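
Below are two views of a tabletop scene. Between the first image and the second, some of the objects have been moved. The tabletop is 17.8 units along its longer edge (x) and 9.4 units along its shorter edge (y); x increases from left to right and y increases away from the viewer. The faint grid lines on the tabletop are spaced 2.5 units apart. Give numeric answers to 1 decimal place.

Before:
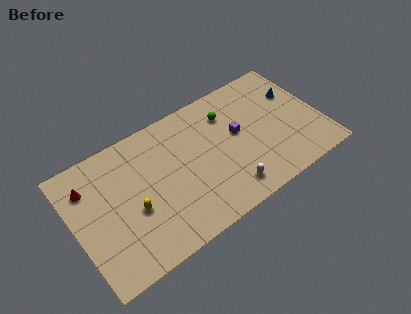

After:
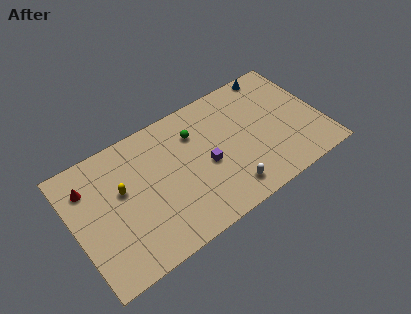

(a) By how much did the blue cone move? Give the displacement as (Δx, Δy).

(-1.2, 2.3)

The blue cone started near (16.4, 6.3) and ended near (15.2, 8.6).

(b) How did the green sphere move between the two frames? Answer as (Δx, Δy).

(-2.5, -0.2)

From the two frames, the green sphere sits at roughly (11.5, 7.1) before and (9.0, 6.9) after.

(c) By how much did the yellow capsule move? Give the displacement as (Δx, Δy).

(-0.5, 1.8)

From the two frames, the yellow capsule sits at roughly (4.0, 3.8) before and (3.5, 5.6) after.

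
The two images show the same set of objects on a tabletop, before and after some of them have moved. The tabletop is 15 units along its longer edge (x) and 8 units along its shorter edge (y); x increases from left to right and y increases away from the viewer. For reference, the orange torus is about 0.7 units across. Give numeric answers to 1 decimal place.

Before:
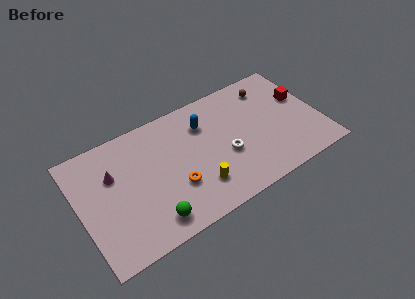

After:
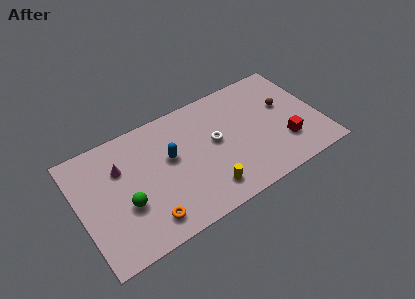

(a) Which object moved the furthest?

the red cube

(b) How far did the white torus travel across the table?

1.3

The white torus moved from about (9.0, 3.2) to (8.5, 4.4), a distance of √(0.5² + 1.2²) ≈ 1.3.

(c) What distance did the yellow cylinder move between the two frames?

0.7

The yellow cylinder moved from about (7.0, 2.0) to (7.5, 1.5), a distance of √(0.5² + 0.5²) ≈ 0.7.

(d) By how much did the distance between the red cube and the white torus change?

-0.8

The distance was about 5.4 in the first image and 4.6 in the second, so they moved 0.8 units closer together.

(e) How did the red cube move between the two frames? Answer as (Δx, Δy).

(-1.5, -2.6)

The red cube started near (14.1, 4.9) and ended near (12.6, 2.3).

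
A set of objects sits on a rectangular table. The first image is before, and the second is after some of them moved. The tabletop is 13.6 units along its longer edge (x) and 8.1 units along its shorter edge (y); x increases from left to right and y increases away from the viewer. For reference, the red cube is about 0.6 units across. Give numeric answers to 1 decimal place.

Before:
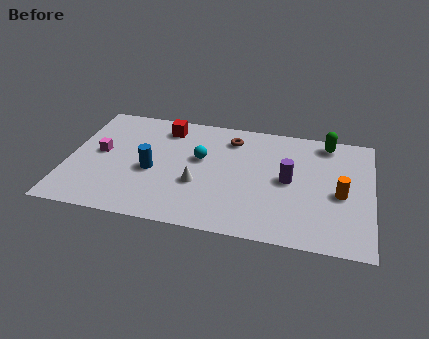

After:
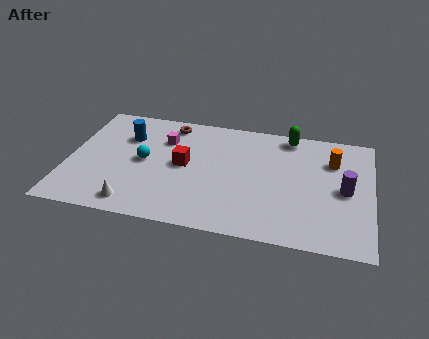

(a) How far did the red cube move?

2.7

From (4.2, 6.7) to (5.2, 4.2), the red cube covered √(1.0² + 2.5²) ≈ 2.7 units.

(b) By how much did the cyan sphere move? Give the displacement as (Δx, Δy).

(-2.5, -0.7)

From the two frames, the cyan sphere sits at roughly (5.9, 4.8) before and (3.4, 4.1) after.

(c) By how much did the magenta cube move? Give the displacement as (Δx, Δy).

(2.8, 1.5)

The magenta cube was at about (1.4, 4.3) and moved to about (4.2, 5.8).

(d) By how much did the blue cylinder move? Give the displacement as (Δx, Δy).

(-1.3, 2.2)

The blue cylinder started near (3.8, 3.5) and ended near (2.5, 5.7).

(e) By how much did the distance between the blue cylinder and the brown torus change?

-2.2

They were about 4.5 units apart before and 2.3 after — 2.2 units closer together.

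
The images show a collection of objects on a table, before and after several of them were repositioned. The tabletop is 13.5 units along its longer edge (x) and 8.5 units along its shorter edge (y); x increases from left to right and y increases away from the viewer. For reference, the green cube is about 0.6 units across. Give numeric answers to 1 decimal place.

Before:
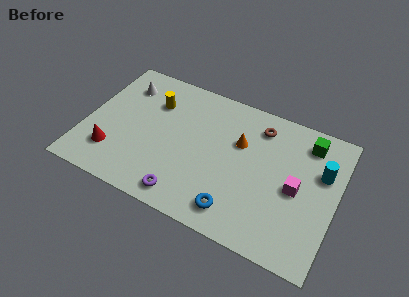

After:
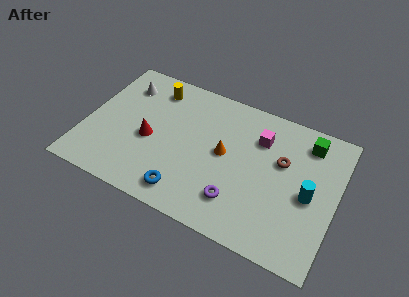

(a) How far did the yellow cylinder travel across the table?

0.9

The yellow cylinder moved from about (3.4, 6.1) to (3.3, 7.0), a distance of √(0.1² + 0.9²) ≈ 0.9.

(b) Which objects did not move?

the white cone and the green cube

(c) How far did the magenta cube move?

3.1

From (11.4, 4.0) to (9.2, 6.2), the magenta cube covered √(2.2² + 2.2²) ≈ 3.1 units.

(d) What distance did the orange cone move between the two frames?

1.2

The orange cone moved from about (8.2, 5.5) to (7.5, 4.5), a distance of √(0.7² + 1.0²) ≈ 1.2.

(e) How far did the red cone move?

2.4

From (1.7, 2.1) to (3.5, 3.7), the red cone covered √(1.8² + 1.6²) ≈ 2.4 units.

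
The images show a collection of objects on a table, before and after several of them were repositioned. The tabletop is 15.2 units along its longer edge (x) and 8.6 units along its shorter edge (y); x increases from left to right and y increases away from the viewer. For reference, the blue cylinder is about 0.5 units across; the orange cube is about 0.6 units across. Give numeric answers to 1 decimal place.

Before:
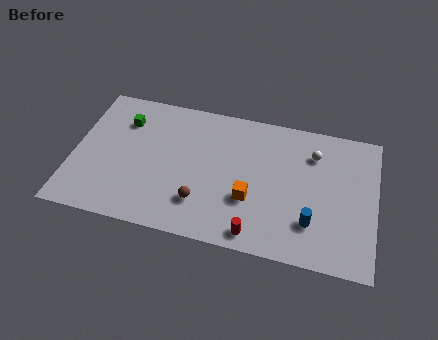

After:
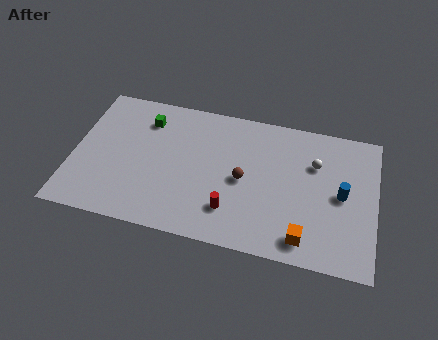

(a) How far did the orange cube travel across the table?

3.3

From (9.0, 3.0) to (11.8, 1.3), the orange cube covered √(2.8² + 1.7²) ≈ 3.3 units.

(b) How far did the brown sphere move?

2.8

The brown sphere was near (6.6, 2.2) before and (8.6, 4.1) after, so it travelled √(2.0² + 1.9²) ≈ 2.8 units.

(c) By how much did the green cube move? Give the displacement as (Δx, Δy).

(1.1, 0.3)

The green cube started near (2.4, 6.4) and ended near (3.5, 6.7).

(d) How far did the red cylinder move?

1.7

The red cylinder moved from about (9.4, 1.0) to (8.1, 2.1), a distance of √(1.3² + 1.1²) ≈ 1.7.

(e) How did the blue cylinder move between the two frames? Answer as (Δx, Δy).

(1.4, 2.0)

From the two frames, the blue cylinder sits at roughly (12.1, 2.3) before and (13.5, 4.3) after.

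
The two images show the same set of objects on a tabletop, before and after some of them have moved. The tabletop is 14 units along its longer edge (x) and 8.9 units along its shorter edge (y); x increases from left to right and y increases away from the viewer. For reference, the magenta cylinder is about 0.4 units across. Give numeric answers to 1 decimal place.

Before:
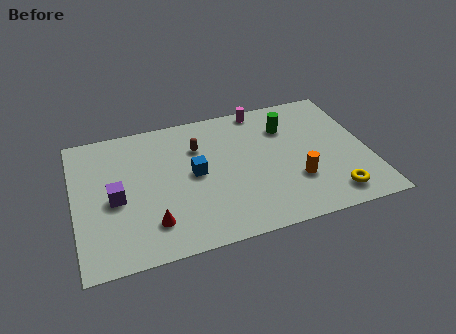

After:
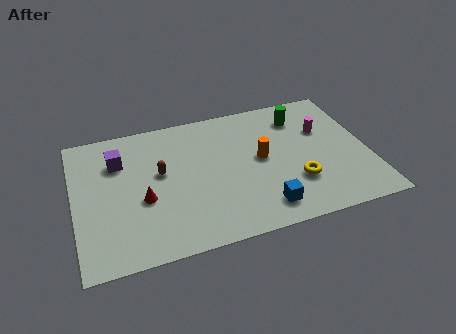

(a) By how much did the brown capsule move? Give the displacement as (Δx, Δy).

(-1.9, -1.2)

The brown capsule started near (6.0, 6.3) and ended near (4.1, 5.1).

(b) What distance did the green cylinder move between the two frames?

0.9

From (10.3, 6.5) to (11.0, 7.0), the green cylinder covered √(0.7² + 0.5²) ≈ 0.9 units.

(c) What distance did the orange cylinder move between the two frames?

2.4

From (10.4, 2.8) to (8.9, 4.7), the orange cylinder covered √(1.5² + 1.9²) ≈ 2.4 units.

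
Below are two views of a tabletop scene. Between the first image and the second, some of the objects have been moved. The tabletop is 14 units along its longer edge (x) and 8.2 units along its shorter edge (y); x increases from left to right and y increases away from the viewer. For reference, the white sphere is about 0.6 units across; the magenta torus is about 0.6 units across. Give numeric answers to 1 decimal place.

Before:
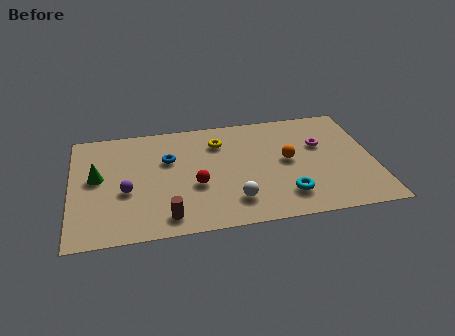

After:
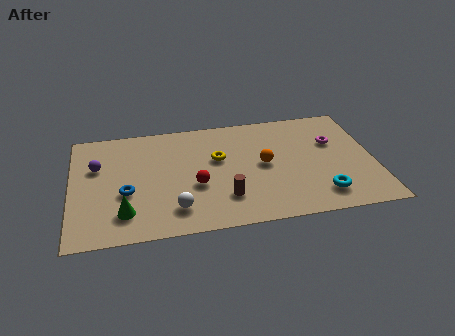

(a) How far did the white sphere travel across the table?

2.7

From (7.4, 1.8) to (4.7, 1.7), the white sphere covered √(2.7² + 0.1²) ≈ 2.7 units.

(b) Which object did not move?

the red sphere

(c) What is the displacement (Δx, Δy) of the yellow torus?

(-0.1, -1.2)

The yellow torus was at about (6.9, 6.2) and moved to about (6.8, 5.0).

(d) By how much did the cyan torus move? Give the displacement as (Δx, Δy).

(1.6, -0.2)

From the two frames, the cyan torus sits at roughly (9.8, 1.8) before and (11.4, 1.6) after.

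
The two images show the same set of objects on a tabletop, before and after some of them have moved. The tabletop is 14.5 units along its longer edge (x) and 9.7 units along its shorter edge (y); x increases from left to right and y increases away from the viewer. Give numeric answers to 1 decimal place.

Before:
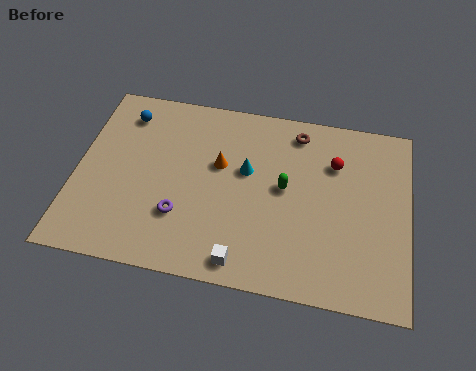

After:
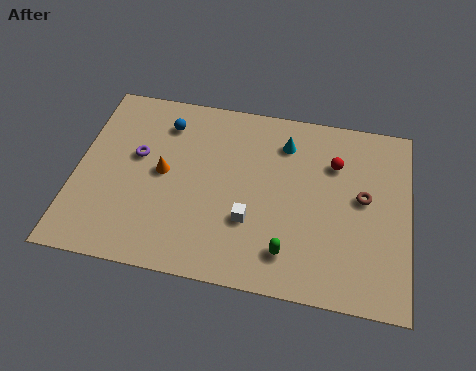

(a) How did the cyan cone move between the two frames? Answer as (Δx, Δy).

(1.6, 1.8)

The cyan cone started near (7.4, 5.8) and ended near (9.0, 7.6).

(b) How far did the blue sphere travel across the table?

1.8

The blue sphere moved from about (1.9, 7.9) to (3.7, 7.7), a distance of √(1.8² + 0.2²) ≈ 1.8.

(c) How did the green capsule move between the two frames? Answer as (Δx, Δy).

(0.3, -3.3)

From the two frames, the green capsule sits at roughly (9.1, 5.2) before and (9.4, 1.9) after.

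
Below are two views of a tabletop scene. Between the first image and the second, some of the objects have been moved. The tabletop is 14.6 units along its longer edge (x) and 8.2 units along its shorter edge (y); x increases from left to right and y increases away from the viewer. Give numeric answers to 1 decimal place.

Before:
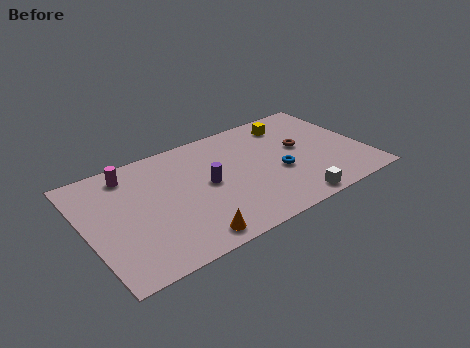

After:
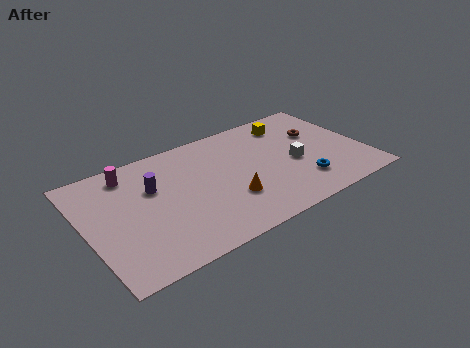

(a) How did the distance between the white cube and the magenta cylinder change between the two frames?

-0.8

The distance was about 9.7 in the first image and 8.9 in the second, so they moved 0.8 units closer together.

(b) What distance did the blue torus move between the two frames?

1.6

The blue torus was near (10.0, 3.3) before and (11.0, 2.0) after, so it travelled √(1.0² + 1.3²) ≈ 1.6 units.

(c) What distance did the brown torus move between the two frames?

1.3

The brown torus was near (11.4, 4.6) before and (12.5, 5.3) after, so it travelled √(1.1² + 0.7²) ≈ 1.3 units.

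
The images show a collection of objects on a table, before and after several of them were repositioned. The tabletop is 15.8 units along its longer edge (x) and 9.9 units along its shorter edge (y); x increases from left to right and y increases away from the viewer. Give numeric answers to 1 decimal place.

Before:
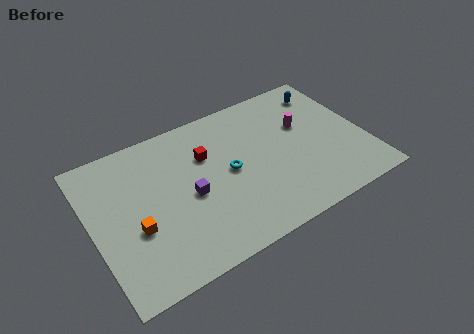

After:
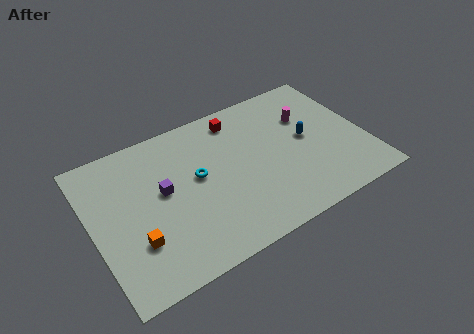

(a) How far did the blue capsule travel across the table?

3.4

The blue capsule moved from about (14.2, 8.1) to (12.5, 5.2), a distance of √(1.7² + 2.9²) ≈ 3.4.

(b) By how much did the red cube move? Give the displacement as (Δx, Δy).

(2.1, 1.7)

From the two frames, the red cube sits at roughly (6.8, 6.7) before and (8.9, 8.4) after.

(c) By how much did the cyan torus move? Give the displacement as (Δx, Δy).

(-1.8, 0.5)

The cyan torus was at about (7.9, 5.0) and moved to about (6.1, 5.5).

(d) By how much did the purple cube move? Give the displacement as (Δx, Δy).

(-1.4, 1.0)

From the two frames, the purple cube sits at roughly (5.5, 4.5) before and (4.1, 5.5) after.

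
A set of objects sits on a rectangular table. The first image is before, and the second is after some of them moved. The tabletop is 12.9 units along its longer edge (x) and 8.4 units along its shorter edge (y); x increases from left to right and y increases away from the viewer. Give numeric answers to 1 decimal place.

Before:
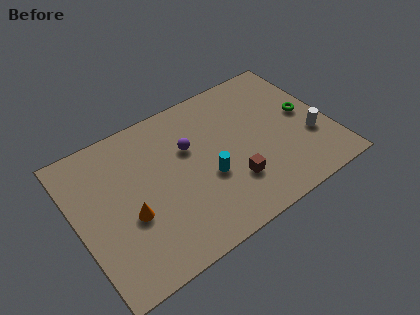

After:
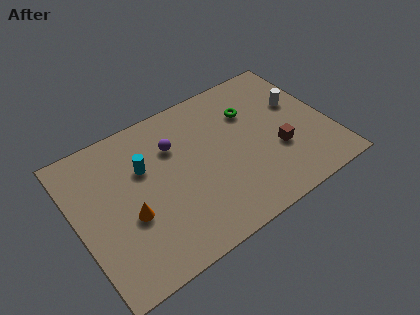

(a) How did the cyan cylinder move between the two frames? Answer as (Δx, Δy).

(-2.9, 2.2)

The cyan cylinder was at about (6.5, 3.3) and moved to about (3.6, 5.5).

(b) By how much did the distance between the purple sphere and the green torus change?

-2.0

They were about 6.0 units apart before and 4.0 after — 2.0 units closer together.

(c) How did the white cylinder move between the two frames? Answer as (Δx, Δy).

(-0.2, 2.3)

The white cylinder started near (11.8, 2.9) and ended near (11.6, 5.2).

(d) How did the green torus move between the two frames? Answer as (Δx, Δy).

(-2.6, 1.5)

From the two frames, the green torus sits at roughly (11.8, 4.4) before and (9.2, 5.9) after.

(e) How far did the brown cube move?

2.6

The brown cube was near (7.6, 2.4) before and (10.1, 3.0) after, so it travelled √(2.5² + 0.6²) ≈ 2.6 units.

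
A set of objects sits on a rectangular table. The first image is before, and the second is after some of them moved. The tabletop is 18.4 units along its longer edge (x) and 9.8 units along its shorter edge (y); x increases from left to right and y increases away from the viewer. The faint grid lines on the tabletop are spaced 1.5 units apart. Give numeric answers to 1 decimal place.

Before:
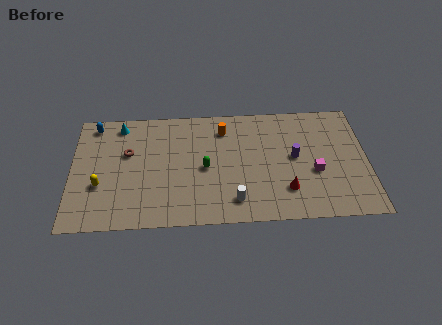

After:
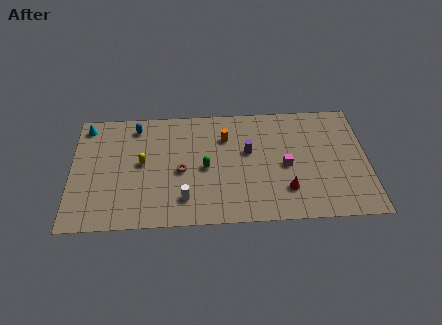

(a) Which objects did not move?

the green capsule and the red cone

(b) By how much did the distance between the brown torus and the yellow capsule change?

-0.6

Before: roughly 3.1 units apart; after: 2.5. That's 0.6 units closer together.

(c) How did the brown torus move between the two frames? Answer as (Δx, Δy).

(3.3, -1.7)

From the two frames, the brown torus sits at roughly (3.5, 6.1) before and (6.8, 4.4) after.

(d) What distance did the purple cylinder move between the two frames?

3.0

From (13.9, 5.2) to (11.0, 5.8), the purple cylinder covered √(2.9² + 0.6²) ≈ 3.0 units.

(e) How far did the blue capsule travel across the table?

2.6

The blue capsule moved from about (1.4, 8.6) to (4.0, 8.3), a distance of √(2.6² + 0.3²) ≈ 2.6.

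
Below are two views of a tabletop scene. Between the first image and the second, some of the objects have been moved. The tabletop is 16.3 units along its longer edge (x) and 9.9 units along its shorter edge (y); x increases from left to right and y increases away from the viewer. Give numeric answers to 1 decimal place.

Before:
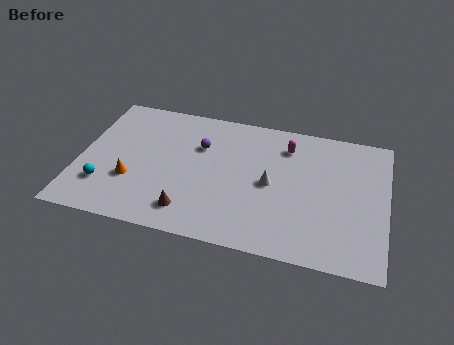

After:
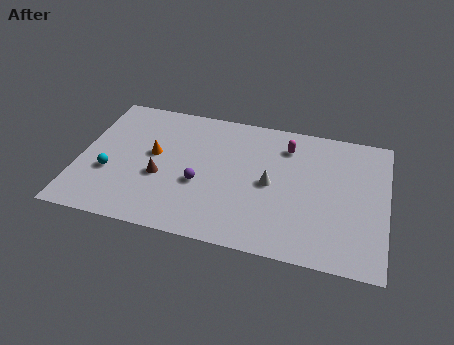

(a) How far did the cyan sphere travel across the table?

1.0

From (1.5, 2.6) to (1.7, 3.6), the cyan sphere covered √(0.2² + 1.0²) ≈ 1.0 units.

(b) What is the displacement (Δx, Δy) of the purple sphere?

(0.2, -2.8)

The purple sphere was at about (6.3, 6.7) and moved to about (6.5, 3.9).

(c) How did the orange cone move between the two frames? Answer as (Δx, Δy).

(1.0, 2.2)

From the two frames, the orange cone sits at roughly (2.9, 3.3) before and (3.9, 5.5) after.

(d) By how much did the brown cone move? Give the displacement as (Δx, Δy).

(-1.7, 2.1)

The brown cone started near (6.1, 1.8) and ended near (4.4, 3.9).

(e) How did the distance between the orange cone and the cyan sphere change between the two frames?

+1.3

Before: roughly 1.6 units apart; after: 2.9. That's 1.3 units further apart.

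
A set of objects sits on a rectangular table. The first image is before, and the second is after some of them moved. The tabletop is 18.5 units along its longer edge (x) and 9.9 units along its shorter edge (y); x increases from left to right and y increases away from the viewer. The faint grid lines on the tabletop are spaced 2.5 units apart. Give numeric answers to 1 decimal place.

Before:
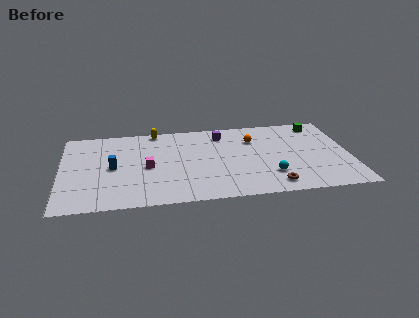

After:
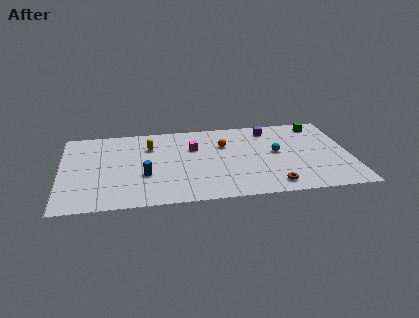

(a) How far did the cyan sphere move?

2.7

The cyan sphere was near (13.3, 2.6) before and (13.8, 5.3) after, so it travelled √(0.5² + 2.7²) ≈ 2.7 units.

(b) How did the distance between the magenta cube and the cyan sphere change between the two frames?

-2.6

They were about 8.1 units apart before and 5.5 after — 2.6 units closer together.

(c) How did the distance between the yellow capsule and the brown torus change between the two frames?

-1.0

They were about 10.6 units apart before and 9.6 after — 1.0 units closer together.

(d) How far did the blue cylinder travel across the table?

2.3

The blue cylinder moved from about (3.3, 4.8) to (5.3, 3.6), a distance of √(2.0² + 1.2²) ≈ 2.3.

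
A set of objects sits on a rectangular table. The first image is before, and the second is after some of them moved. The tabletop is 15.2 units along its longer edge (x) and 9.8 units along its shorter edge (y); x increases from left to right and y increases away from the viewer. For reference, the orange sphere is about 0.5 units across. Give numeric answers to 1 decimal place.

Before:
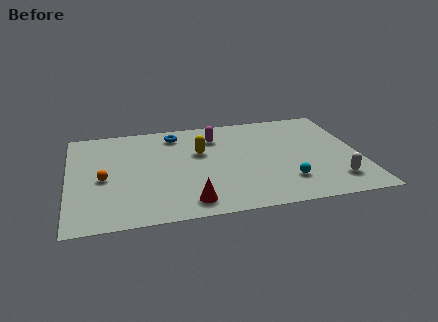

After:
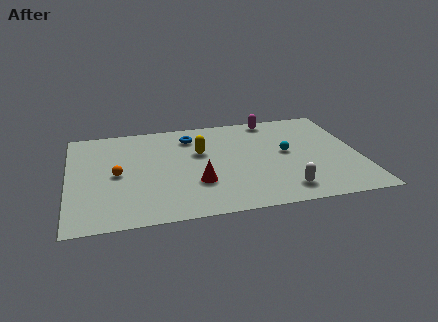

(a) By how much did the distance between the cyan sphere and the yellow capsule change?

-1.1

They were about 5.7 units apart before and 4.6 after — 1.1 units closer together.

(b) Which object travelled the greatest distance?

the magenta capsule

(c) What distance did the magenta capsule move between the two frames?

3.4

The magenta capsule was near (7.8, 7.5) before and (10.9, 8.8) after, so it travelled √(3.1² + 1.3²) ≈ 3.4 units.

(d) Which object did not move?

the yellow capsule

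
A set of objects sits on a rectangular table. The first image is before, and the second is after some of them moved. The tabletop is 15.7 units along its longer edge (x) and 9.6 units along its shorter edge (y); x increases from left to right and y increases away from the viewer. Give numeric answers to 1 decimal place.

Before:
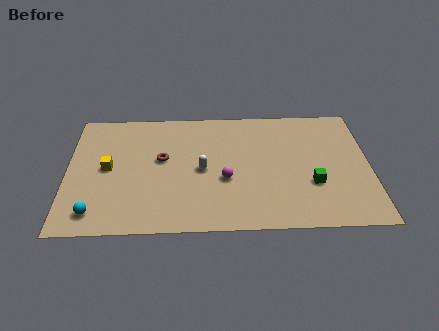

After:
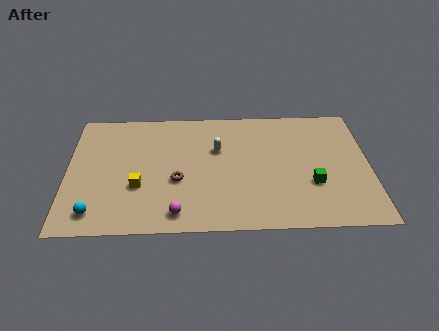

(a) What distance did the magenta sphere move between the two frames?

3.5

The magenta sphere moved from about (8.2, 3.8) to (5.7, 1.3), a distance of √(2.5² + 2.5²) ≈ 3.5.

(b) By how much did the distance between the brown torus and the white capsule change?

+0.9

The distance was about 2.3 in the first image and 3.2 in the second, so they moved 0.9 units further apart.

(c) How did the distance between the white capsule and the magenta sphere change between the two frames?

+3.9

They were about 1.4 units apart before and 5.3 after — 3.9 units further apart.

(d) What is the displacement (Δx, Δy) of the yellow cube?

(1.6, -1.5)

The yellow cube started near (2.1, 4.9) and ended near (3.7, 3.4).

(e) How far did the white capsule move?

1.8

The white capsule moved from about (7.0, 4.6) to (7.8, 6.2), a distance of √(0.8² + 1.6²) ≈ 1.8.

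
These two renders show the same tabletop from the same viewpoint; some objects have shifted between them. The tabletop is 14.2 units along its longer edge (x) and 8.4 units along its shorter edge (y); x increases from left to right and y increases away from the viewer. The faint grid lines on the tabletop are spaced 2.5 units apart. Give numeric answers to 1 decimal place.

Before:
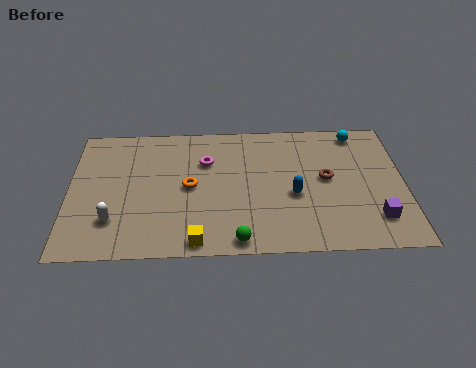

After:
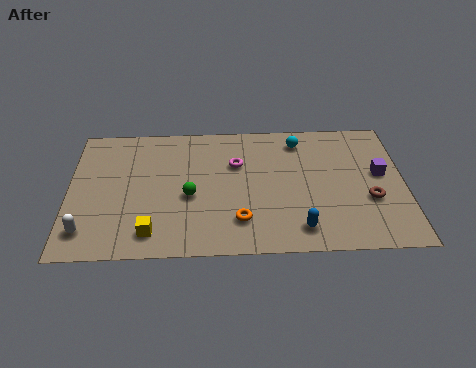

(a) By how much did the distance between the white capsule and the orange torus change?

+2.6

The distance was about 3.8 in the first image and 6.4 in the second, so they moved 2.6 units further apart.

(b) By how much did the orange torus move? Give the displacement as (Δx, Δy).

(2.1, -2.2)

From the two frames, the orange torus sits at roughly (5.1, 4.2) before and (7.2, 2.0) after.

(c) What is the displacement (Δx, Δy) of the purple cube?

(0.3, 2.8)

The purple cube started near (12.9, 1.9) and ended near (13.2, 4.7).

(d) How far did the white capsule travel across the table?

1.3

The white capsule was near (1.9, 2.2) before and (0.8, 1.6) after, so it travelled √(1.1² + 0.6²) ≈ 1.3 units.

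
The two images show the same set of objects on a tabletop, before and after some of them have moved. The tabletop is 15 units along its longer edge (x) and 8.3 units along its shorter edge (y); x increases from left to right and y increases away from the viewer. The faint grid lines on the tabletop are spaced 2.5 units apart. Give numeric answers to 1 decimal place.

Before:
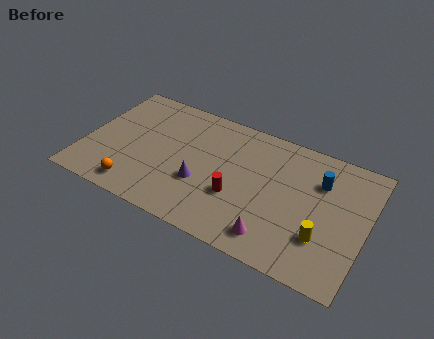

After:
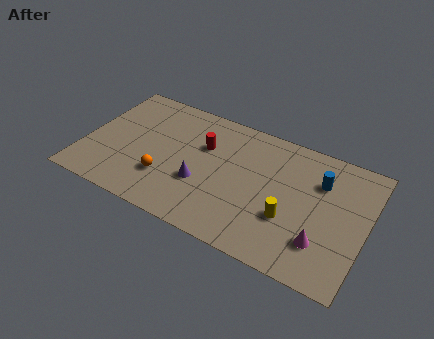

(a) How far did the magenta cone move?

2.5

The magenta cone moved from about (10.5, 1.4) to (12.9, 2.2), a distance of √(2.4² + 0.8²) ≈ 2.5.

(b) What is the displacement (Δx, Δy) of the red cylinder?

(-2.1, 2.5)

The red cylinder started near (8.3, 3.0) and ended near (6.2, 5.5).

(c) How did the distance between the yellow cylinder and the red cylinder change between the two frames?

+0.9

Before: roughly 4.6 units apart; after: 5.5. That's 0.9 units further apart.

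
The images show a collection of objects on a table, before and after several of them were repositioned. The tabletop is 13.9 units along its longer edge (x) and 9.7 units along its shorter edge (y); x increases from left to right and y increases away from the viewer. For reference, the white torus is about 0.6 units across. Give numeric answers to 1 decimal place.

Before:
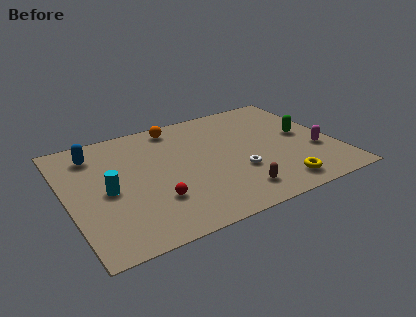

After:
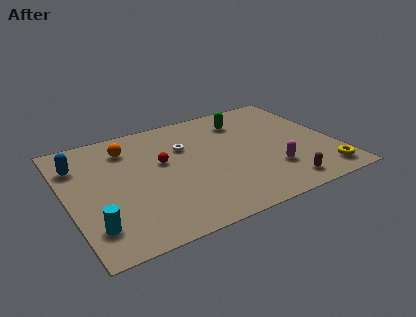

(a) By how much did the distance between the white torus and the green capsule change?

-0.7

Before: roughly 4.2 units apart; after: 3.5. That's 0.7 units closer together.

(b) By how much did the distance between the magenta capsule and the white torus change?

+1.3

Before: roughly 4.2 units apart; after: 5.5. That's 1.3 units further apart.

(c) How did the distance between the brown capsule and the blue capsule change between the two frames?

+2.5

Before: roughly 8.9 units apart; after: 11.4. That's 2.5 units further apart.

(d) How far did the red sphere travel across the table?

3.0

The red sphere moved from about (4.2, 2.8) to (5.0, 5.7), a distance of √(0.8² + 2.9²) ≈ 3.0.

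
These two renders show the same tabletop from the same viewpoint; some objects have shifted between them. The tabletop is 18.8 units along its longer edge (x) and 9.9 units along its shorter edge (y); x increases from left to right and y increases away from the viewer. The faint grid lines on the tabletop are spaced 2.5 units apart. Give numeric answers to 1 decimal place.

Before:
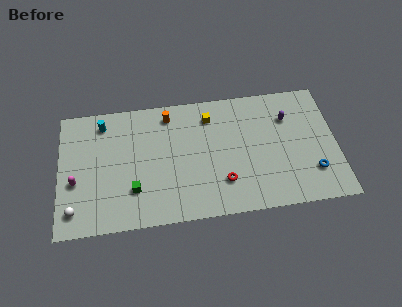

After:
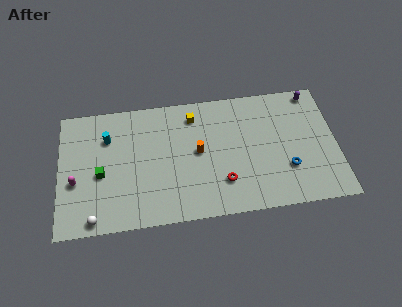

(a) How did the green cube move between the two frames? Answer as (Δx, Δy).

(-2.2, 1.5)

From the two frames, the green cube sits at roughly (5.0, 2.8) before and (2.8, 4.3) after.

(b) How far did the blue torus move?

1.8

The blue torus moved from about (17.1, 2.6) to (15.4, 3.1), a distance of √(1.7² + 0.5²) ≈ 1.8.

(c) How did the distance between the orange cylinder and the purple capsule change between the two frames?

+0.6

The distance was about 8.2 in the first image and 8.8 in the second, so they moved 0.6 units further apart.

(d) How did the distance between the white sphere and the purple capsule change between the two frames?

+1.5

Before: roughly 15.6 units apart; after: 17.1. That's 1.5 units further apart.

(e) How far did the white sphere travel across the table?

1.5

From (1.0, 1.7) to (2.3, 0.9), the white sphere covered √(1.3² + 0.8²) ≈ 1.5 units.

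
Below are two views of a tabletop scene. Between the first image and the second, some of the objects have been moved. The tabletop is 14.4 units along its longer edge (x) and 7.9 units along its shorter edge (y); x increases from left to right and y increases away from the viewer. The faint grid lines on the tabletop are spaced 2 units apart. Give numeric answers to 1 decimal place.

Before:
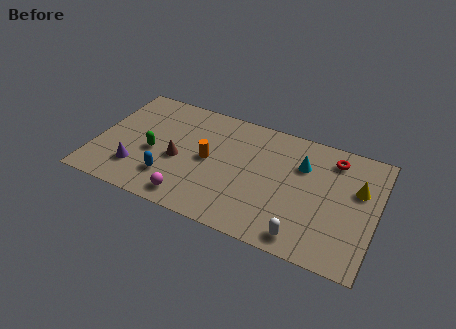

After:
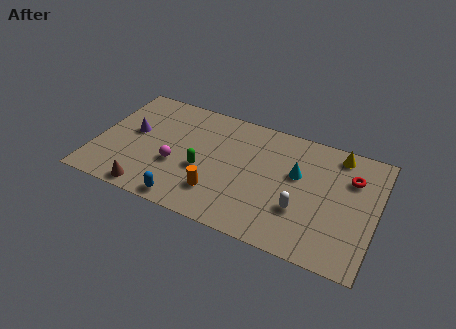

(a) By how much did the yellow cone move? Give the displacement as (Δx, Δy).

(-1.2, 1.9)

From the two frames, the yellow cone sits at roughly (13.4, 5.0) before and (12.2, 6.9) after.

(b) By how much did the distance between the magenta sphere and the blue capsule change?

+0.8

The distance was about 1.5 in the first image and 2.3 in the second, so they moved 0.8 units further apart.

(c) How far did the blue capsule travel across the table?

1.6

From (4.0, 2.0) to (5.0, 0.8), the blue capsule covered √(1.0² + 1.2²) ≈ 1.6 units.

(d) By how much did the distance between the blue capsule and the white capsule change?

-1.1

They were about 7.1 units apart before and 6.0 after — 1.1 units closer together.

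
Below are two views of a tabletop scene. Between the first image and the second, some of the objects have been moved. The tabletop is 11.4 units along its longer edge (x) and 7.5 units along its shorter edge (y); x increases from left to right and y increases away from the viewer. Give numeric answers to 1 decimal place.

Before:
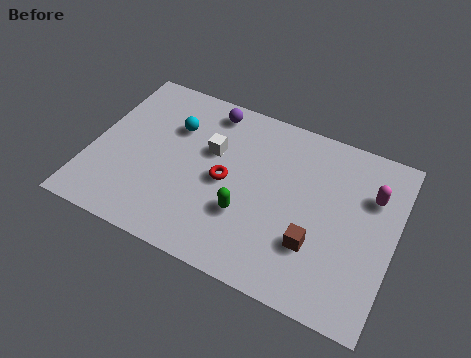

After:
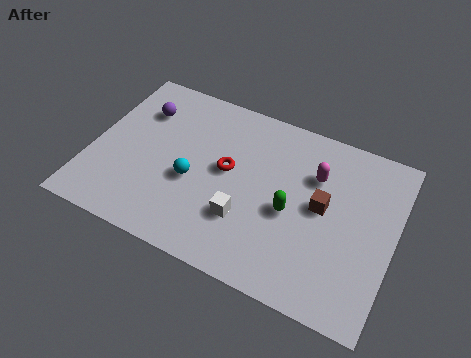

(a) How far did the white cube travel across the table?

2.9

The white cube was near (4.4, 4.7) before and (6.0, 2.3) after, so it travelled √(1.6² + 2.4²) ≈ 2.9 units.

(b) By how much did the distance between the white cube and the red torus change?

+0.7

They were about 1.3 units apart before and 2.0 after — 0.7 units further apart.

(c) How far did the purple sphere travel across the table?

2.7

The purple sphere moved from about (4.1, 6.5) to (1.6, 5.5), a distance of √(2.5² + 1.0²) ≈ 2.7.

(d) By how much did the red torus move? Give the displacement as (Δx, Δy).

(0.0, 0.5)

The red torus was at about (5.1, 3.6) and moved to about (5.1, 4.1).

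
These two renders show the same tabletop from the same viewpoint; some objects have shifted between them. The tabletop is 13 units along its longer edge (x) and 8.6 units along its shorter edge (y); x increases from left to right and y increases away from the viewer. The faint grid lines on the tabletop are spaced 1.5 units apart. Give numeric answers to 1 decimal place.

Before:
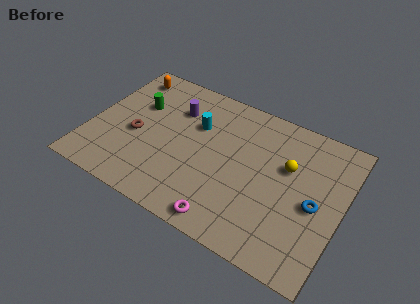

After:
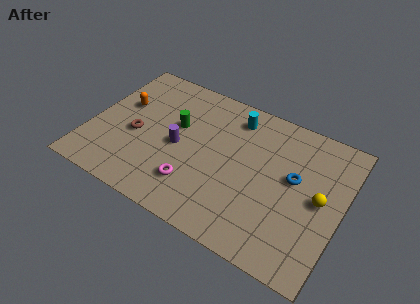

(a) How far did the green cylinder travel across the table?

2.1

The green cylinder moved from about (2.2, 5.6) to (4.3, 5.2), a distance of √(2.1² + 0.4²) ≈ 2.1.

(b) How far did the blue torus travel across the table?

1.6

From (11.7, 3.9) to (10.5, 4.9), the blue torus covered √(1.2² + 1.0²) ≈ 1.6 units.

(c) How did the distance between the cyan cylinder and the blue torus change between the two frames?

-2.6

They were about 6.6 units apart before and 4.0 after — 2.6 units closer together.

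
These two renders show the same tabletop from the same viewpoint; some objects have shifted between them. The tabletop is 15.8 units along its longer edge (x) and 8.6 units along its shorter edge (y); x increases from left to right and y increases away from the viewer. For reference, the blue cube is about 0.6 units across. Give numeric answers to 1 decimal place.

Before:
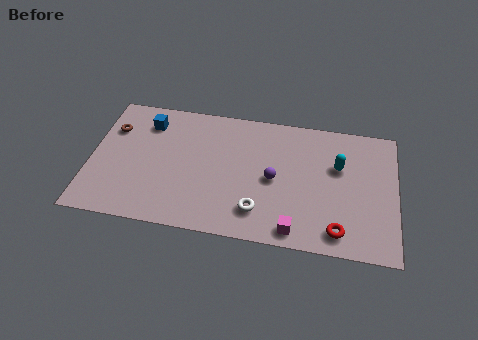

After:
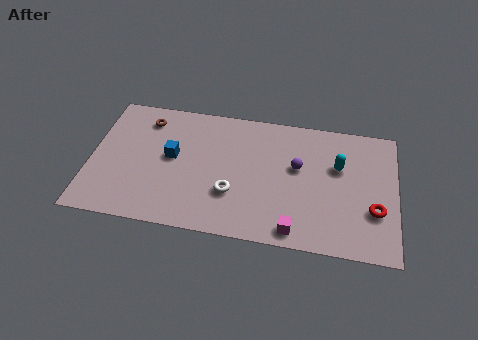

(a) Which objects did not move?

the cyan capsule and the magenta cube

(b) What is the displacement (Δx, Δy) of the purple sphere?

(1.2, 1.0)

The purple sphere started near (9.5, 4.1) and ended near (10.7, 5.1).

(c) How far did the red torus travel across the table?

2.4

The red torus moved from about (12.9, 1.3) to (14.7, 2.9), a distance of √(1.8² + 1.6²) ≈ 2.4.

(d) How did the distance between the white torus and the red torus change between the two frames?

+3.2

They were about 4.1 units apart before and 7.3 after — 3.2 units further apart.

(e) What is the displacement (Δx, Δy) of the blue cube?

(1.4, -2.1)

From the two frames, the blue cube sits at roughly (2.8, 6.8) before and (4.2, 4.7) after.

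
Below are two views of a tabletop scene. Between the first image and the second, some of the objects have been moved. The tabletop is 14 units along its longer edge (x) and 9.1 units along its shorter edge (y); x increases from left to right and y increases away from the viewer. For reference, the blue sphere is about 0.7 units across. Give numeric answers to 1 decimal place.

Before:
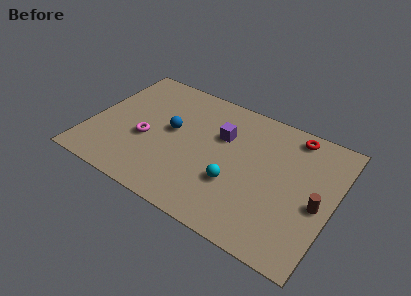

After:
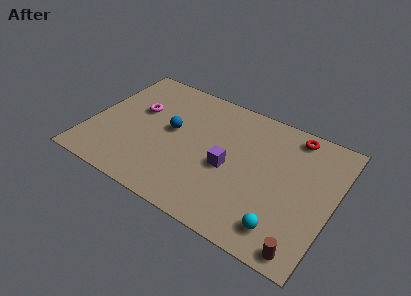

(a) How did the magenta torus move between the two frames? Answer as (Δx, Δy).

(-0.8, 1.9)

The magenta torus started near (3.3, 3.7) and ended near (2.5, 5.6).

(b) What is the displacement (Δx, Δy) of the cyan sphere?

(3.0, -1.5)

The cyan sphere was at about (8.6, 3.1) and moved to about (11.6, 1.6).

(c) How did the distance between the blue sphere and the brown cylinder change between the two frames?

+0.6

Before: roughly 8.7 units apart; after: 9.3. That's 0.6 units further apart.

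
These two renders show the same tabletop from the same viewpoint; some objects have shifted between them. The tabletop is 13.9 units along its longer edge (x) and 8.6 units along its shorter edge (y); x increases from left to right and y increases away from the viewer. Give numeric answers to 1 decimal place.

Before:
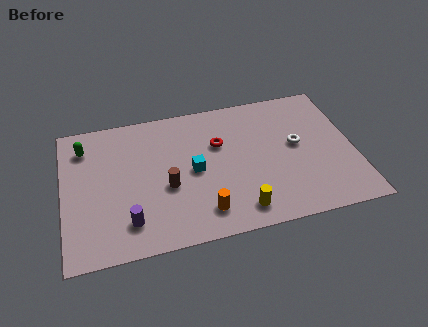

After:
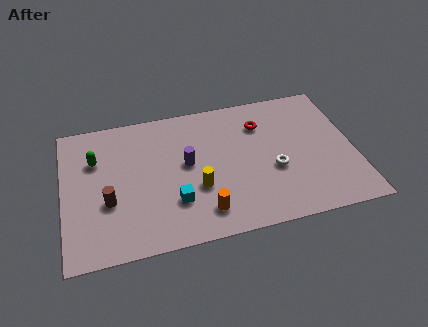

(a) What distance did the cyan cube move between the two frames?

2.0

From (6.2, 4.2) to (5.2, 2.5), the cyan cube covered √(1.0² + 1.7²) ≈ 2.0 units.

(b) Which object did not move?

the orange cylinder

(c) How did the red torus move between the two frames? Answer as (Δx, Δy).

(2.1, 0.8)

The red torus was at about (7.5, 5.6) and moved to about (9.6, 6.4).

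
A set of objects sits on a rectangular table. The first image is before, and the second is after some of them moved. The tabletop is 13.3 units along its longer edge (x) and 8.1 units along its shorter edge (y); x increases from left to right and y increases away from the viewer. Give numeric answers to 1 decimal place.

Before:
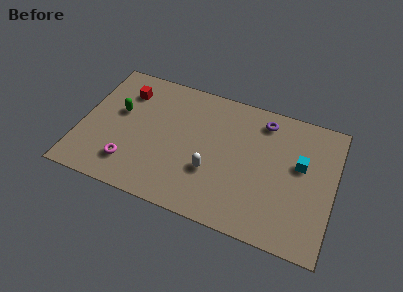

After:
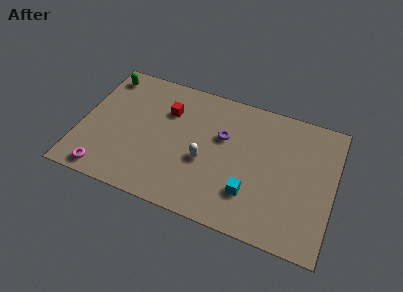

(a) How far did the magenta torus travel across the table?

1.5

From (2.8, 1.8) to (1.6, 0.9), the magenta torus covered √(1.2² + 0.9²) ≈ 1.5 units.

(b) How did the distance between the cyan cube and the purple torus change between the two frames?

+0.5

Before: roughly 2.9 units apart; after: 3.4. That's 0.5 units further apart.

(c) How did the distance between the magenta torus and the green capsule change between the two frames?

+2.9

They were about 3.1 units apart before and 6.0 after — 2.9 units further apart.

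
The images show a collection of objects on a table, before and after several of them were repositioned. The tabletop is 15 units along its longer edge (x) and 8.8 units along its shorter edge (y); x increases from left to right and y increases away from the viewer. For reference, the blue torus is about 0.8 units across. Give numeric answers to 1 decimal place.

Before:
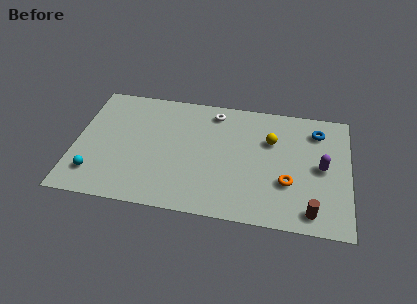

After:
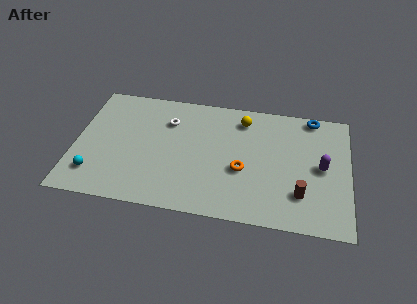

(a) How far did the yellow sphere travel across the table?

2.1

The yellow sphere moved from about (10.7, 5.9) to (9.1, 7.2), a distance of √(1.6² + 1.3²) ≈ 2.1.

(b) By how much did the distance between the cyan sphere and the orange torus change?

-2.4

Before: roughly 10.6 units apart; after: 8.2. That's 2.4 units closer together.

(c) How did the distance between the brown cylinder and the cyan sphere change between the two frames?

-0.6

Before: roughly 11.8 units apart; after: 11.2. That's 0.6 units closer together.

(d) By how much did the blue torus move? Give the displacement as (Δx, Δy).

(-0.3, 1.0)

The blue torus started near (13.2, 7.0) and ended near (12.9, 8.0).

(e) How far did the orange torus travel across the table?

2.5

The orange torus moved from about (11.7, 3.0) to (9.2, 3.5), a distance of √(2.5² + 0.5²) ≈ 2.5.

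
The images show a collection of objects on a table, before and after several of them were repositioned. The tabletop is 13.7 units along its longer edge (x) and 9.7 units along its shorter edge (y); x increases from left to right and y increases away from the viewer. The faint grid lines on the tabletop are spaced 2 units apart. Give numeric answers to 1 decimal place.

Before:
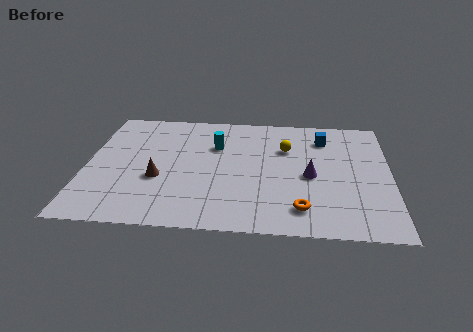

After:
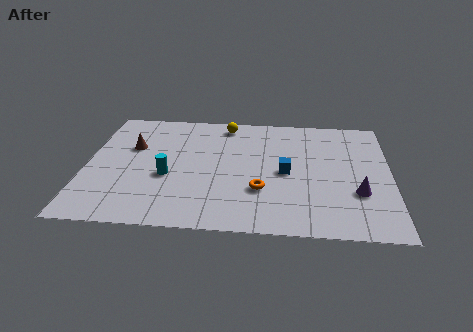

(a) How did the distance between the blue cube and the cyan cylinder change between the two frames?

+0.3

They were about 5.0 units apart before and 5.3 after — 0.3 units further apart.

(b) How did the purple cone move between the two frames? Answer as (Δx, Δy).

(2.1, -1.2)

The purple cone was at about (10.1, 4.4) and moved to about (12.2, 3.2).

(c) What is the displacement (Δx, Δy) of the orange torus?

(-1.8, 1.3)

The orange torus started near (9.7, 1.8) and ended near (7.9, 3.1).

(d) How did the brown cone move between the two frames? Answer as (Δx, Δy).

(-1.3, 2.5)

The brown cone was at about (3.3, 3.7) and moved to about (2.0, 6.2).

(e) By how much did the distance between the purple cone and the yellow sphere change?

+5.5

They were about 2.5 units apart before and 8.0 after — 5.5 units further apart.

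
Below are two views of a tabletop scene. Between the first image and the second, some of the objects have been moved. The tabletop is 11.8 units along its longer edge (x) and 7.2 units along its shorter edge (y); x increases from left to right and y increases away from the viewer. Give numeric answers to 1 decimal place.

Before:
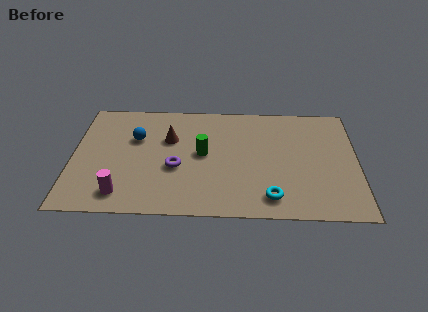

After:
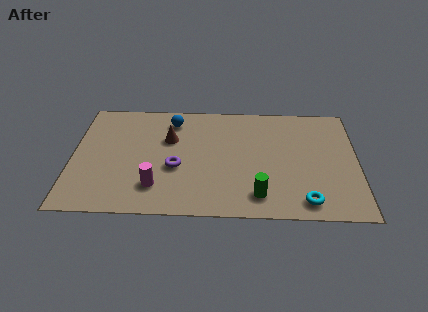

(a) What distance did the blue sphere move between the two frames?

1.9

The blue sphere was near (2.6, 4.7) before and (4.1, 5.9) after, so it travelled √(1.5² + 1.2²) ≈ 1.9 units.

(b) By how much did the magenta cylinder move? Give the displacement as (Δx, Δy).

(1.4, 0.5)

From the two frames, the magenta cylinder sits at roughly (2.1, 1.2) before and (3.5, 1.7) after.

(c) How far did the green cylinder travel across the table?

3.4

The green cylinder moved from about (5.4, 3.8) to (7.7, 1.3), a distance of √(2.3² + 2.5²) ≈ 3.4.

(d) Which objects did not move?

the brown cone and the purple torus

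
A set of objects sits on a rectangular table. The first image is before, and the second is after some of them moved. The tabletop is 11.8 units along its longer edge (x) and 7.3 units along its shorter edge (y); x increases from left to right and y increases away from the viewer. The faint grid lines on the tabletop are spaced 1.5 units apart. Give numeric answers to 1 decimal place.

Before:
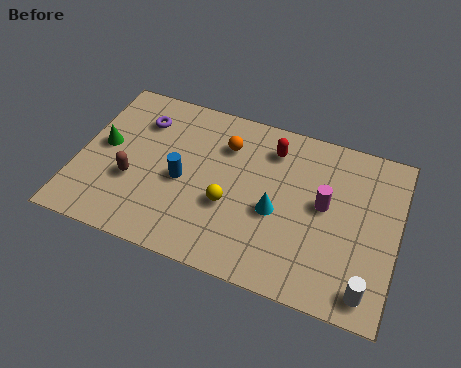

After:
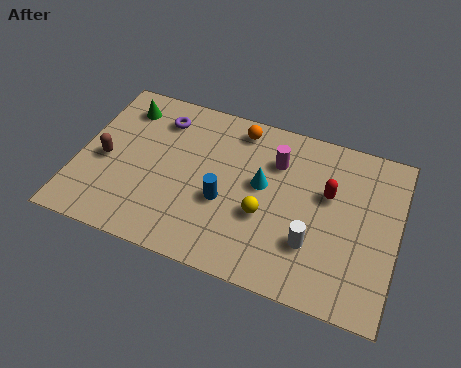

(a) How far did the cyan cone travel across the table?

1.2

The cyan cone moved from about (7.4, 3.1) to (6.8, 4.1), a distance of √(0.6² + 1.0²) ≈ 1.2.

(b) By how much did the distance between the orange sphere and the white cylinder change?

-2.0

Before: roughly 7.1 units apart; after: 5.1. That's 2.0 units closer together.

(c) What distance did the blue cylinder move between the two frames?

1.6

The blue cylinder was near (3.9, 3.3) before and (5.5, 2.9) after, so it travelled √(1.6² + 0.4²) ≈ 1.6 units.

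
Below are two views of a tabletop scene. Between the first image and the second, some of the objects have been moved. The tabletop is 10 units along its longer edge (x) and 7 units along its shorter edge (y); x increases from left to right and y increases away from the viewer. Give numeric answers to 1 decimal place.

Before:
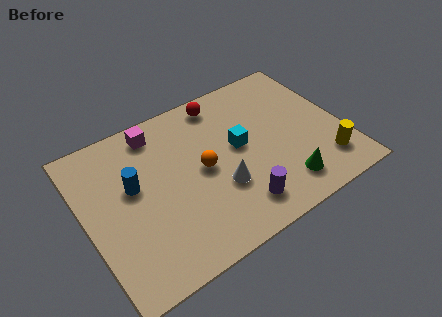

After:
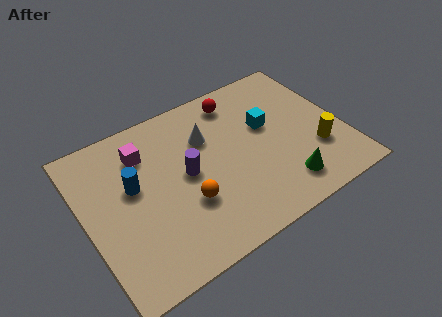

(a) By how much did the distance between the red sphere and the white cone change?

-2.0

Before: roughly 3.8 units apart; after: 1.8. That's 2.0 units closer together.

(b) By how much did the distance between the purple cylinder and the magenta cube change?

-3.1

They were about 5.3 units apart before and 2.2 after — 3.1 units closer together.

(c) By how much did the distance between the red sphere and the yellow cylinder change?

-1.2

They were about 5.7 units apart before and 4.5 after — 1.2 units closer together.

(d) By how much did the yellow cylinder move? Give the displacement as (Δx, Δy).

(-0.2, 0.7)

The yellow cylinder was at about (9.0, 1.5) and moved to about (8.8, 2.2).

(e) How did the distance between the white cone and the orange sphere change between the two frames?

+1.5

Before: roughly 1.2 units apart; after: 2.7. That's 1.5 units further apart.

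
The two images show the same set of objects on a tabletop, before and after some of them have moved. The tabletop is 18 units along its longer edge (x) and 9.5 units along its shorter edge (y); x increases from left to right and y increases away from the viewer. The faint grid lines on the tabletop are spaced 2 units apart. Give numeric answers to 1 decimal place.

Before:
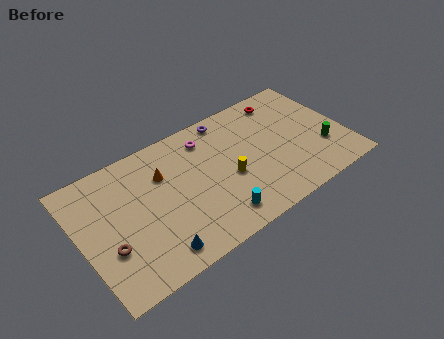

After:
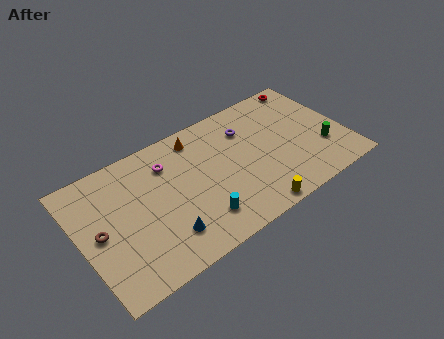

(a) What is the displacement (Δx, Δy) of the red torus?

(1.9, 0.5)

The red torus was at about (14.5, 8.1) and moved to about (16.4, 8.6).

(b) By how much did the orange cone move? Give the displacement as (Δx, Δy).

(2.6, 1.5)

The orange cone started near (5.8, 6.6) and ended near (8.4, 8.1).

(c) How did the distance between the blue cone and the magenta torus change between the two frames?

-2.7

Before: roughly 7.8 units apart; after: 5.1. That's 2.7 units closer together.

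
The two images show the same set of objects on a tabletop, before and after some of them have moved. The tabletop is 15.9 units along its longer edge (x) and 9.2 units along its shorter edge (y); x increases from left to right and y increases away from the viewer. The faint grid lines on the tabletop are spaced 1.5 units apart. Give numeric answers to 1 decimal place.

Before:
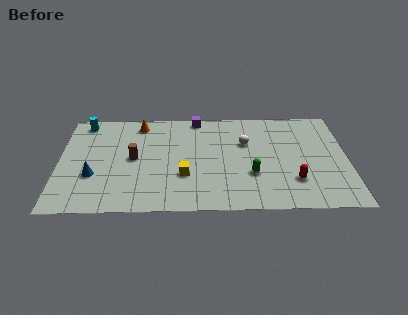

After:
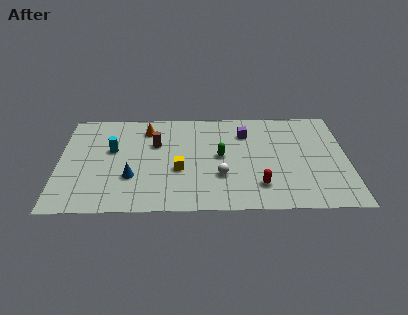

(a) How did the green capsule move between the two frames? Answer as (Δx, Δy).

(-1.7, 1.7)

From the two frames, the green capsule sits at roughly (10.6, 3.1) before and (8.9, 4.8) after.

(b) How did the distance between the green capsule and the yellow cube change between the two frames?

-1.1

The distance was about 3.7 in the first image and 2.6 in the second, so they moved 1.1 units closer together.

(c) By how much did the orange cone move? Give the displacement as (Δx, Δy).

(0.4, -0.5)

The orange cone started near (4.4, 7.9) and ended near (4.8, 7.4).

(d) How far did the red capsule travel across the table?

1.9

The red capsule moved from about (12.9, 2.5) to (11.0, 2.1), a distance of √(1.9² + 0.4²) ≈ 1.9.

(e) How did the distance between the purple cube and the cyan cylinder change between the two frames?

+1.2

They were about 6.3 units apart before and 7.5 after — 1.2 units further apart.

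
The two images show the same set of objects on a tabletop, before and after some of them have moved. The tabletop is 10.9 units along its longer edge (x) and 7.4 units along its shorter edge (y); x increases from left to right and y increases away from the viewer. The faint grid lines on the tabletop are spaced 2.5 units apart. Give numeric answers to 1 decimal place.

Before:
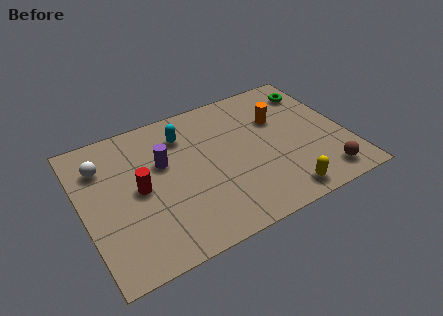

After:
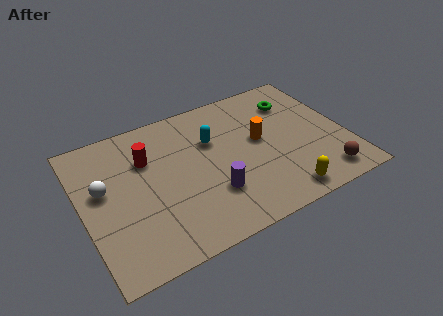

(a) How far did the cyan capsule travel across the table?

1.4

The cyan capsule was near (4.4, 5.7) before and (5.5, 4.9) after, so it travelled √(1.1² + 0.8²) ≈ 1.4 units.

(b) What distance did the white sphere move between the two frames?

1.2

The white sphere moved from about (1.0, 5.5) to (0.9, 4.3), a distance of √(0.1² + 1.2²) ≈ 1.2.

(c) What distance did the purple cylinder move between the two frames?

2.9

The purple cylinder was near (3.4, 4.6) before and (5.1, 2.2) after, so it travelled √(1.7² + 2.4²) ≈ 2.9 units.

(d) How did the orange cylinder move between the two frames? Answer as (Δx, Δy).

(-0.9, -0.8)

The orange cylinder was at about (8.3, 4.9) and moved to about (7.4, 4.1).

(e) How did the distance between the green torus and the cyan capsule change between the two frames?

-1.9

The distance was about 5.6 in the first image and 3.7 in the second, so they moved 1.9 units closer together.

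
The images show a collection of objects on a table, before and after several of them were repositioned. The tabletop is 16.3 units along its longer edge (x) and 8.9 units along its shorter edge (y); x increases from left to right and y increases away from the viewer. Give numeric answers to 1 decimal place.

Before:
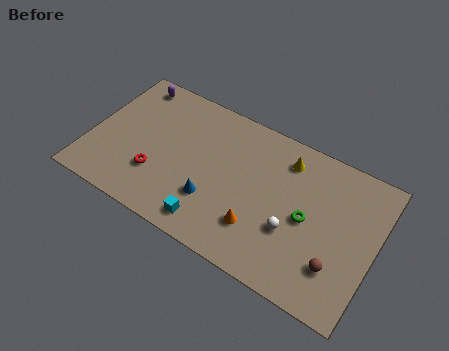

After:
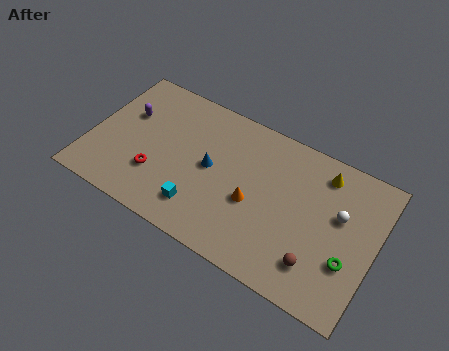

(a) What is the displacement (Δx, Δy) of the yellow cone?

(2.1, 0.2)

From the two frames, the yellow cone sits at roughly (10.9, 7.2) before and (13.0, 7.4) after.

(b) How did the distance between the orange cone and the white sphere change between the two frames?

+3.0

Before: roughly 2.0 units apart; after: 5.0. That's 3.0 units further apart.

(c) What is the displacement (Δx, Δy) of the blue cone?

(-0.4, 1.9)

The blue cone was at about (7.3, 2.7) and moved to about (6.9, 4.6).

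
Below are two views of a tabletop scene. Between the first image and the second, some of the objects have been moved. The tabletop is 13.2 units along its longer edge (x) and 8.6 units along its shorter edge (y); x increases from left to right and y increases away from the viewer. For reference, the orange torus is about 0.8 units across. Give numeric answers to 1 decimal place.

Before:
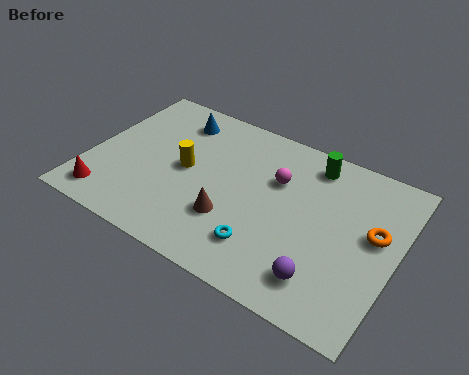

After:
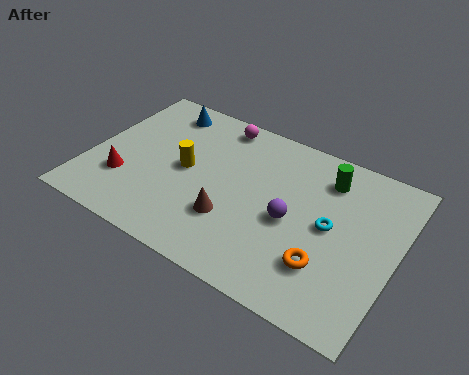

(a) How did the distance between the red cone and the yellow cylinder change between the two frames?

-1.2

Before: roughly 4.2 units apart; after: 3.0. That's 1.2 units closer together.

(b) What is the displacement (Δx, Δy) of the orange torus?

(-1.7, -2.5)

The orange torus started near (12.2, 4.9) and ended near (10.5, 2.4).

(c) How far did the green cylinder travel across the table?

0.9

The green cylinder was near (9.2, 7.3) before and (9.9, 6.8) after, so it travelled √(0.7² + 0.5²) ≈ 0.9 units.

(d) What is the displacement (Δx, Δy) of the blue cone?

(-0.7, 0.3)

The blue cone started near (3.2, 7.0) and ended near (2.5, 7.3).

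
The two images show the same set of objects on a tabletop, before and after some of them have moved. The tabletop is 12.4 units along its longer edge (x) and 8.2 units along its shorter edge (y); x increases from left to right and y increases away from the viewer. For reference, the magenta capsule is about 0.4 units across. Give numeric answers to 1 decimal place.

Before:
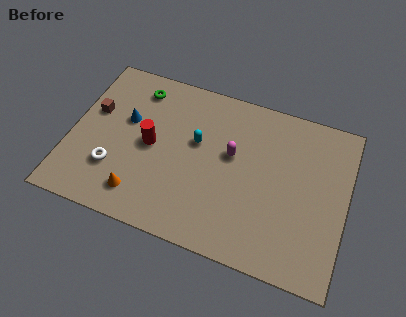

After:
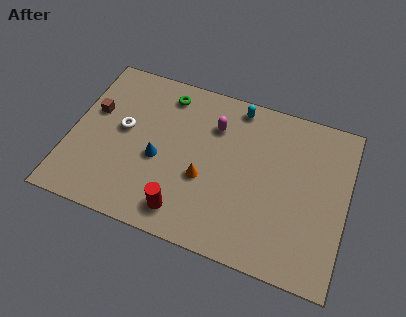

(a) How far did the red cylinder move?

3.3

The red cylinder moved from about (3.6, 4.1) to (5.4, 1.3), a distance of √(1.8² + 2.8²) ≈ 3.3.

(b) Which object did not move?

the brown cube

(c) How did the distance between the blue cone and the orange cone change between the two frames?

-1.5

The distance was about 3.6 in the first image and 2.1 in the second, so they moved 1.5 units closer together.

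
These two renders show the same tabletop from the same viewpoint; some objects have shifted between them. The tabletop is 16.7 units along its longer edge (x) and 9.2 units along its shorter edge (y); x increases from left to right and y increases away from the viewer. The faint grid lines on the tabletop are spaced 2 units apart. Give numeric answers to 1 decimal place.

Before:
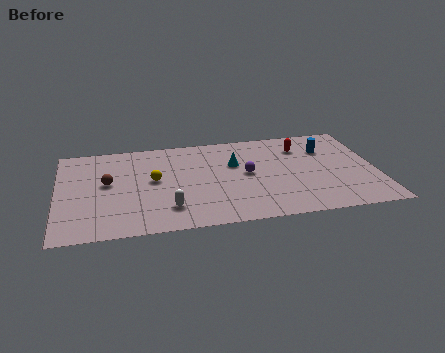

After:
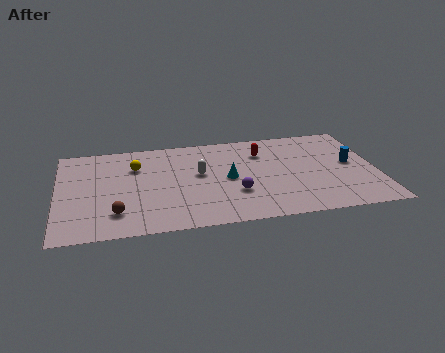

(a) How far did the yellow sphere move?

1.7

The yellow sphere was near (5.0, 5.0) before and (4.1, 6.5) after, so it travelled √(0.9² + 1.5²) ≈ 1.7 units.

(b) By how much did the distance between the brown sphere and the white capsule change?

+1.1

Before: roughly 4.3 units apart; after: 5.4. That's 1.1 units further apart.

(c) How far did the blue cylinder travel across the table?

2.1

The blue cylinder was near (14.2, 6.6) before and (15.4, 4.9) after, so it travelled √(1.2² + 1.7²) ≈ 2.1 units.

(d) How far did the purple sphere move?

1.9

The purple sphere was near (9.9, 4.8) before and (9.2, 3.0) after, so it travelled √(0.7² + 1.8²) ≈ 1.9 units.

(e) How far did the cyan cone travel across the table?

1.5

The cyan cone was near (9.3, 5.9) before and (8.9, 4.5) after, so it travelled √(0.4² + 1.4²) ≈ 1.5 units.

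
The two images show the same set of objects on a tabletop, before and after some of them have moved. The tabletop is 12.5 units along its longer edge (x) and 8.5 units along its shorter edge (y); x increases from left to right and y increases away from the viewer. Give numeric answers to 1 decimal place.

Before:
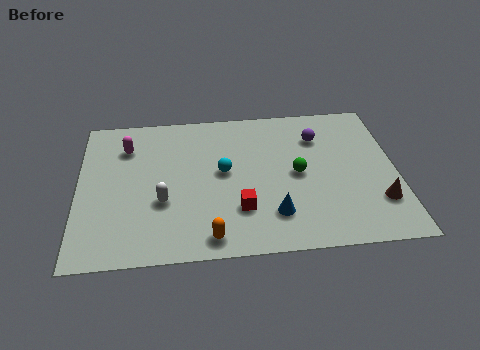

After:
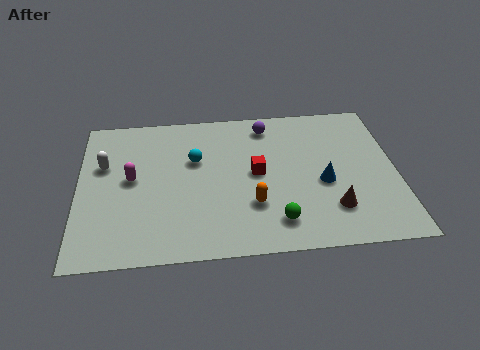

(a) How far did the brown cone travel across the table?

1.8

The brown cone was near (11.7, 2.3) before and (9.9, 2.1) after, so it travelled √(1.8² + 0.2²) ≈ 1.8 units.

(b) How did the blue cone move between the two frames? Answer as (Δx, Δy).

(2.0, 1.6)

From the two frames, the blue cone sits at roughly (7.6, 2.0) before and (9.6, 3.6) after.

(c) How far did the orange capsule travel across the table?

2.3

The orange capsule was near (5.1, 1.0) before and (6.8, 2.6) after, so it travelled √(1.7² + 1.6²) ≈ 2.3 units.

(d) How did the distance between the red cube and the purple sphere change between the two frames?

-2.2

Before: roughly 5.0 units apart; after: 2.8. That's 2.2 units closer together.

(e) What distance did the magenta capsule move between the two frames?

1.9

The magenta capsule moved from about (1.9, 6.4) to (2.1, 4.5), a distance of √(0.2² + 1.9²) ≈ 1.9.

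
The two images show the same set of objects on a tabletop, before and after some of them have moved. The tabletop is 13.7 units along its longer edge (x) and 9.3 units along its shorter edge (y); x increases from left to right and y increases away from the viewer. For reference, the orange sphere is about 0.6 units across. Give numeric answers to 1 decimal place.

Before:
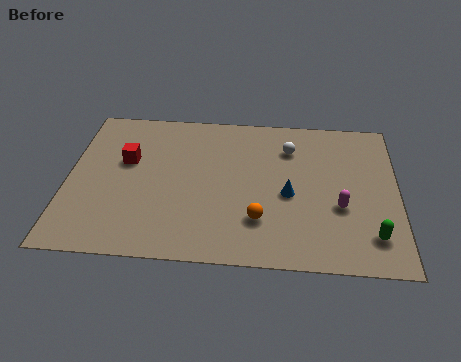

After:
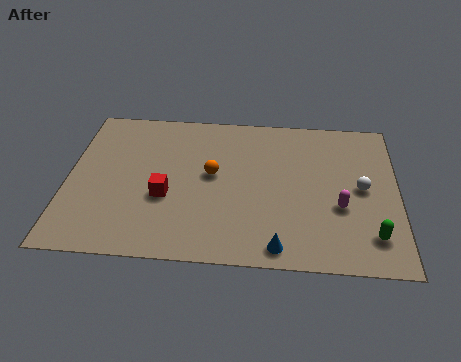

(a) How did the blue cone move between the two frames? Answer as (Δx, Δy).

(-0.4, -3.1)

From the two frames, the blue cone sits at roughly (9.2, 4.1) before and (8.8, 1.0) after.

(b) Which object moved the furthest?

the white sphere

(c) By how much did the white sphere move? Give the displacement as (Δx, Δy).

(3.0, -2.3)

The white sphere was at about (9.2, 7.0) and moved to about (12.2, 4.7).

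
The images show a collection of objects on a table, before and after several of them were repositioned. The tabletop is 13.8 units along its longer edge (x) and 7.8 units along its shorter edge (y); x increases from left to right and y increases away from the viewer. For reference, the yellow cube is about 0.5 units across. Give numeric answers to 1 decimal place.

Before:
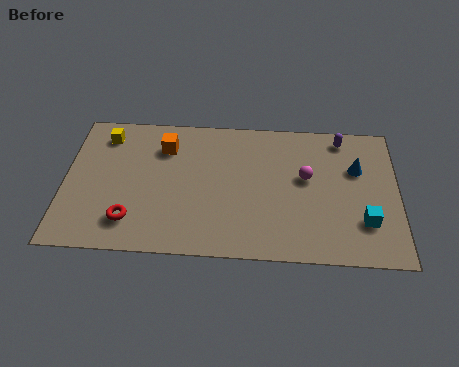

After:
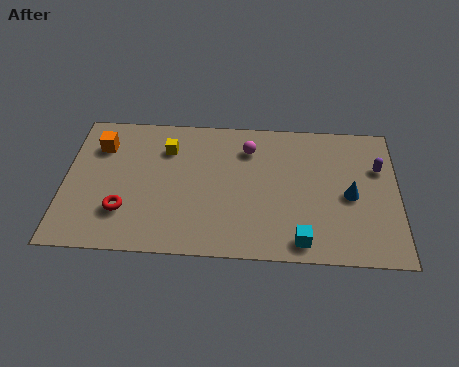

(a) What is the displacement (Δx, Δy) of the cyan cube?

(-2.6, -1.2)

The cyan cube was at about (12.4, 2.2) and moved to about (9.8, 1.0).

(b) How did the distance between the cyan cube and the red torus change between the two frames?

-2.2

Before: roughly 9.6 units apart; after: 7.4. That's 2.2 units closer together.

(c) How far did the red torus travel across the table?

0.6

The red torus moved from about (2.8, 1.7) to (2.5, 2.2), a distance of √(0.3² + 0.5²) ≈ 0.6.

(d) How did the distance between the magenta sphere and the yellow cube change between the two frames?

-5.2

Before: roughly 8.6 units apart; after: 3.4. That's 5.2 units closer together.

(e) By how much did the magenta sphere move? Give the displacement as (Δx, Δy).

(-2.4, 1.5)

The magenta sphere started near (10.0, 4.5) and ended near (7.6, 6.0).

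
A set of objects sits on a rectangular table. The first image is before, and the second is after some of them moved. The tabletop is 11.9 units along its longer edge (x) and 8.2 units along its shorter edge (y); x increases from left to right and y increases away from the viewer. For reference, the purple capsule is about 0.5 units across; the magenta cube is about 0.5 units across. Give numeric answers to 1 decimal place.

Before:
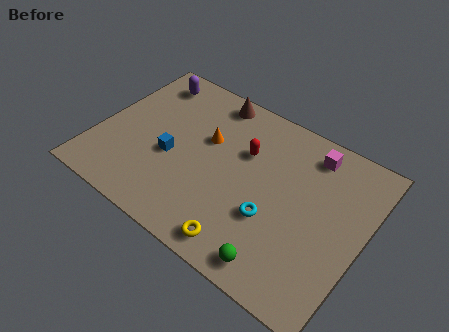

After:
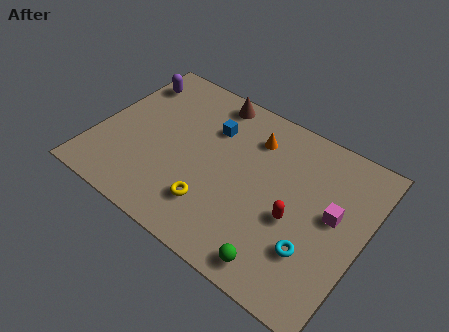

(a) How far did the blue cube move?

2.8

The blue cube moved from about (3.4, 3.4) to (4.8, 5.8), a distance of √(1.4² + 2.4²) ≈ 2.8.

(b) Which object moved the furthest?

the red capsule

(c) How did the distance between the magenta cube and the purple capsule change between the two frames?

+2.3

Before: roughly 7.5 units apart; after: 9.8. That's 2.3 units further apart.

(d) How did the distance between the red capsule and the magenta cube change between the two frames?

-1.2

The distance was about 3.1 in the first image and 1.9 in the second, so they moved 1.2 units closer together.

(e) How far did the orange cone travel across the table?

2.2

The orange cone was near (4.7, 5.1) before and (6.6, 6.3) after, so it travelled √(1.9² + 1.2²) ≈ 2.2 units.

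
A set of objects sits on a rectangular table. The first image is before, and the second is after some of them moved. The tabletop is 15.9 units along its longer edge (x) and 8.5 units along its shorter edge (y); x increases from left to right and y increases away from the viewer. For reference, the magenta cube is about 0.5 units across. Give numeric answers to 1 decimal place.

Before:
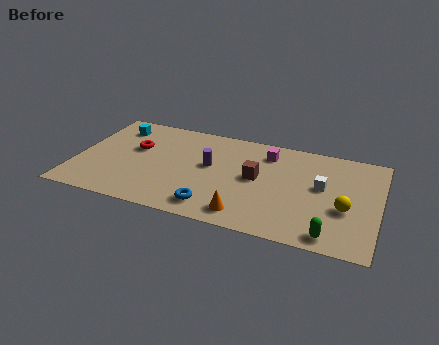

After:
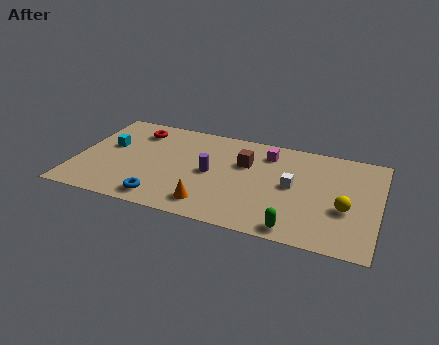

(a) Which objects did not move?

the magenta cube and the yellow sphere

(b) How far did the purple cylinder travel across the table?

0.6

The purple cylinder moved from about (7.0, 4.8) to (7.1, 4.2), a distance of √(0.1² + 0.6²) ≈ 0.6.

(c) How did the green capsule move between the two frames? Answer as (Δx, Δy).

(-1.8, -0.1)

The green capsule started near (13.6, 1.0) and ended near (11.8, 0.9).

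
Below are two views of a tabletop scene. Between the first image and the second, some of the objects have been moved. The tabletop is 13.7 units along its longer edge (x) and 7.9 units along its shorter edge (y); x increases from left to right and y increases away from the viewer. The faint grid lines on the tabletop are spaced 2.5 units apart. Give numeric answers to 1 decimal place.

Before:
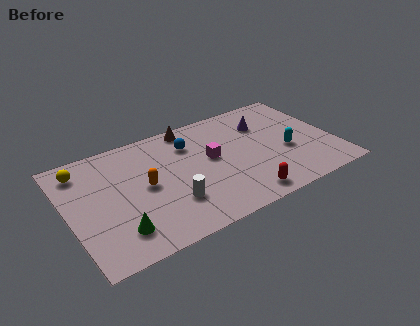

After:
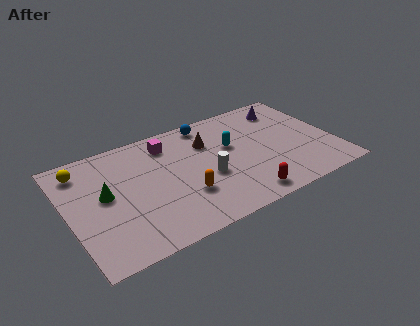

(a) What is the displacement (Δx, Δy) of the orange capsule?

(1.8, -1.5)

The orange capsule was at about (3.9, 4.0) and moved to about (5.7, 2.5).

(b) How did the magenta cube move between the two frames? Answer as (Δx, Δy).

(-2.0, 2.0)

From the two frames, the magenta cube sits at roughly (7.4, 4.4) before and (5.4, 6.4) after.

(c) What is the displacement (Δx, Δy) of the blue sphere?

(1.1, 1.1)

The blue sphere started near (6.5, 5.9) and ended near (7.6, 7.0).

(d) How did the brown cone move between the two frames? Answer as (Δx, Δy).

(0.7, -1.5)

From the two frames, the brown cone sits at roughly (6.7, 7.1) before and (7.4, 5.6) after.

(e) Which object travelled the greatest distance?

the cyan capsule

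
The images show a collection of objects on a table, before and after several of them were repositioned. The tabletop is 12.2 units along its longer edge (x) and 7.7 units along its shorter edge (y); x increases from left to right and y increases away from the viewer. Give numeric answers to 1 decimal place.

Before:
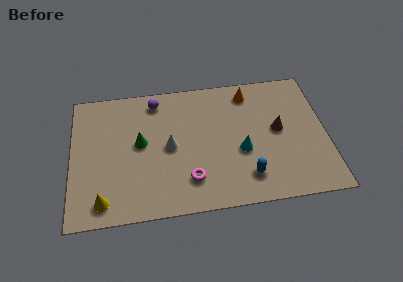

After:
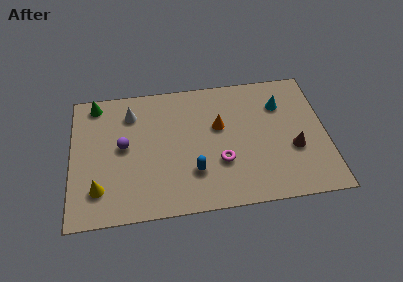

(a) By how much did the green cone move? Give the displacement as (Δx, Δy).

(-2.1, 2.6)

The green cone started near (3.3, 4.2) and ended near (1.2, 6.8).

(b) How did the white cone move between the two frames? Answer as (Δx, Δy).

(-1.8, 2.2)

From the two frames, the white cone sits at roughly (4.7, 3.8) before and (2.9, 6.0) after.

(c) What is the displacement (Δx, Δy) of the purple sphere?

(-1.6, -2.5)

The purple sphere started near (4.1, 6.6) and ended near (2.5, 4.1).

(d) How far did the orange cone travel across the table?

2.3

From (8.6, 6.5) to (7.1, 4.7), the orange cone covered √(1.5² + 1.8²) ≈ 2.3 units.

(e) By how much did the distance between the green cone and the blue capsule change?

+0.9

Before: roughly 5.6 units apart; after: 6.5. That's 0.9 units further apart.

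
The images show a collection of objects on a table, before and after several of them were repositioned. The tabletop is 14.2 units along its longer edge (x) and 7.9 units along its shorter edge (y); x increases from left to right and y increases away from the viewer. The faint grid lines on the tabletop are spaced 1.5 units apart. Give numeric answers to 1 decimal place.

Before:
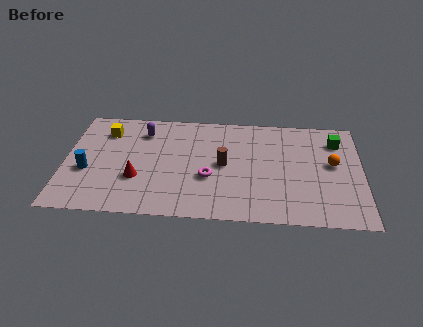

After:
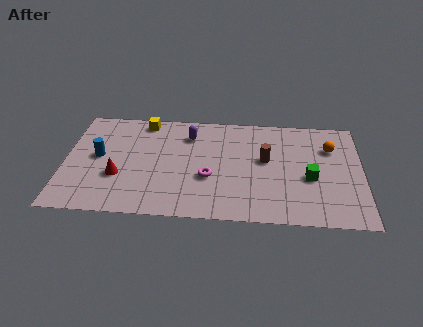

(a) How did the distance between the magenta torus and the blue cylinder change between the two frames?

-0.4

The distance was about 5.8 in the first image and 5.4 in the second, so they moved 0.4 units closer together.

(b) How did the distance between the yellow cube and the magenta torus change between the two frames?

-0.8

The distance was about 5.9 in the first image and 5.1 in the second, so they moved 0.8 units closer together.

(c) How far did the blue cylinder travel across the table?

1.2

The blue cylinder was near (1.1, 3.1) before and (1.6, 4.2) after, so it travelled √(0.5² + 1.1²) ≈ 1.2 units.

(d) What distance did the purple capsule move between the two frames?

2.2

The purple capsule was near (3.7, 6.2) before and (5.9, 6.1) after, so it travelled √(2.2² + 0.1²) ≈ 2.2 units.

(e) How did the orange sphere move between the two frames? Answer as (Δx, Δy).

(-0.1, 1.2)

From the two frames, the orange sphere sits at roughly (12.8, 4.4) before and (12.7, 5.6) after.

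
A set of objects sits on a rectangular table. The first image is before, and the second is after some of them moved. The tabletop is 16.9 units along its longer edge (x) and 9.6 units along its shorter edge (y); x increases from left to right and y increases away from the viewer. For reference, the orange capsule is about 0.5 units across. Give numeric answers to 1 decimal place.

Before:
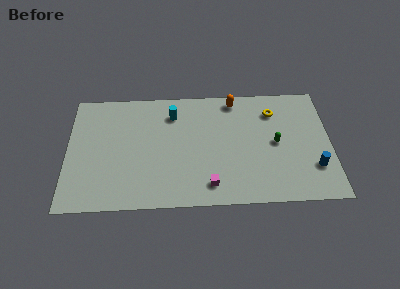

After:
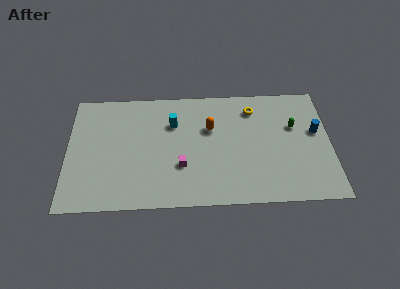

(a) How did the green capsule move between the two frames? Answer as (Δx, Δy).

(1.2, 1.3)

The green capsule started near (13.4, 4.8) and ended near (14.6, 6.1).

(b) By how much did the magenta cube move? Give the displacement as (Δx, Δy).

(-1.8, 1.6)

From the two frames, the magenta cube sits at roughly (9.1, 1.6) before and (7.3, 3.2) after.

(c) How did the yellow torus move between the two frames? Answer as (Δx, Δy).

(-1.3, 0.3)

The yellow torus started near (13.3, 7.4) and ended near (12.0, 7.7).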